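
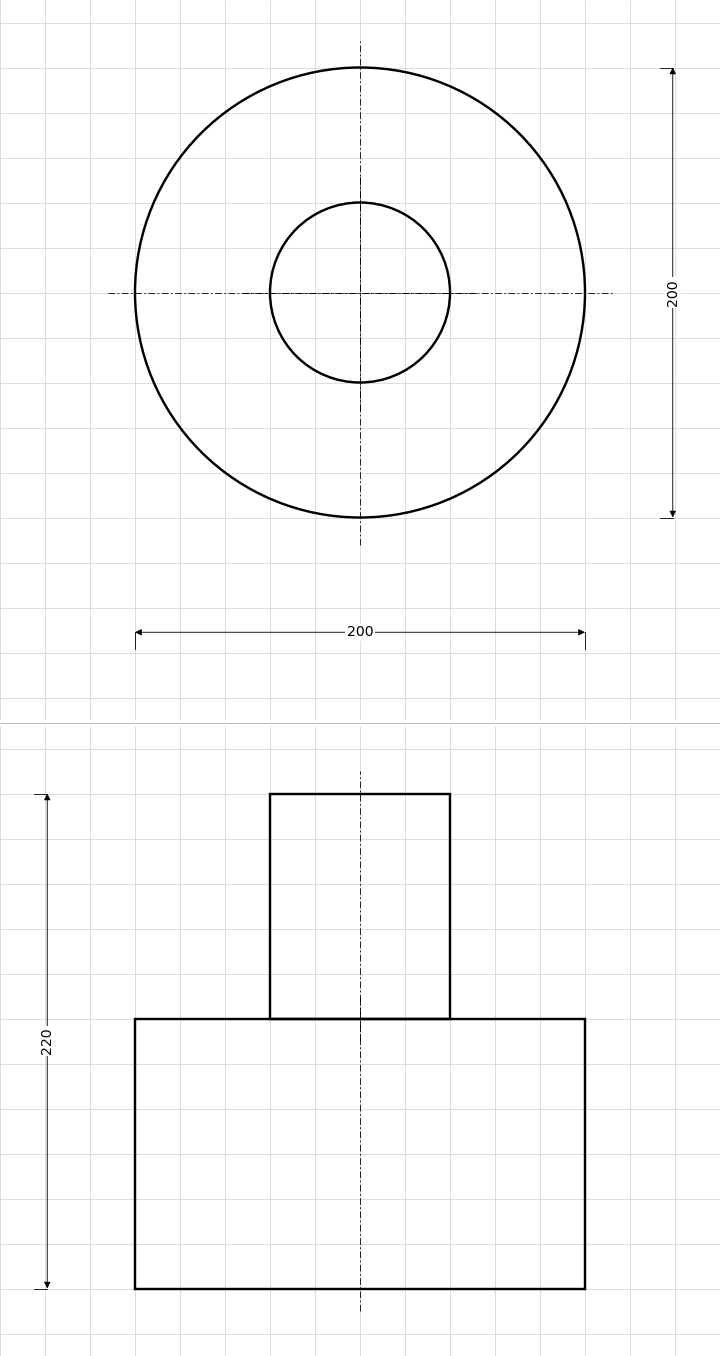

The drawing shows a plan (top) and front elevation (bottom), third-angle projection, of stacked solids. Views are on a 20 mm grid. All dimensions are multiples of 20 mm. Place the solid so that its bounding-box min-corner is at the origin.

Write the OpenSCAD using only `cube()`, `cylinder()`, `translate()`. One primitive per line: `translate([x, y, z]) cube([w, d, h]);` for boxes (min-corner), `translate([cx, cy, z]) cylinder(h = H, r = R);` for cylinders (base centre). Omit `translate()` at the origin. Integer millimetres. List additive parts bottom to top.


translate([100, 100, 0]) cylinder(h = 120, r = 100);
translate([100, 100, 120]) cylinder(h = 100, r = 40);


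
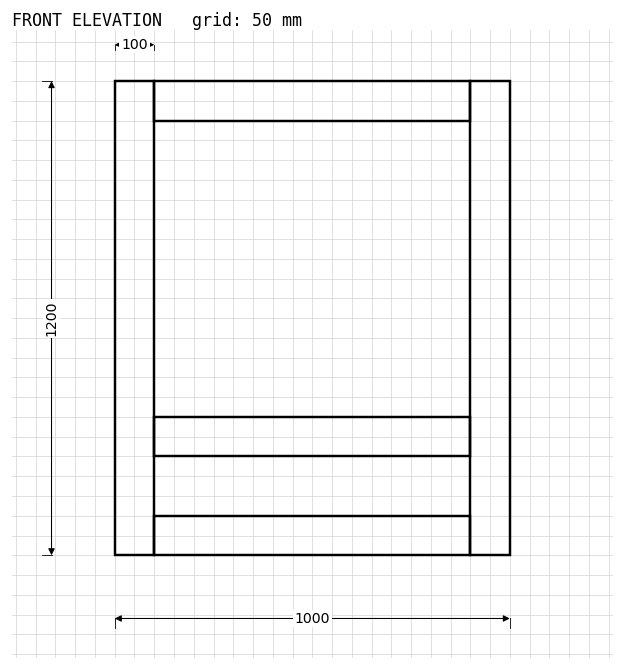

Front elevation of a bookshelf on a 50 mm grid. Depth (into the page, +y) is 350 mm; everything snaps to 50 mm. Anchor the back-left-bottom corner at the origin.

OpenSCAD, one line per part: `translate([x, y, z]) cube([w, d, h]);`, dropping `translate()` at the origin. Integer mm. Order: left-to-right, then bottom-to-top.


cube([100, 350, 1200]);
translate([100, 0, 0]) cube([800, 350, 100]);
translate([100, 0, 250]) cube([800, 350, 100]);
translate([100, 0, 1100]) cube([800, 350, 100]);
translate([900, 0, 0]) cube([100, 350, 1200]);


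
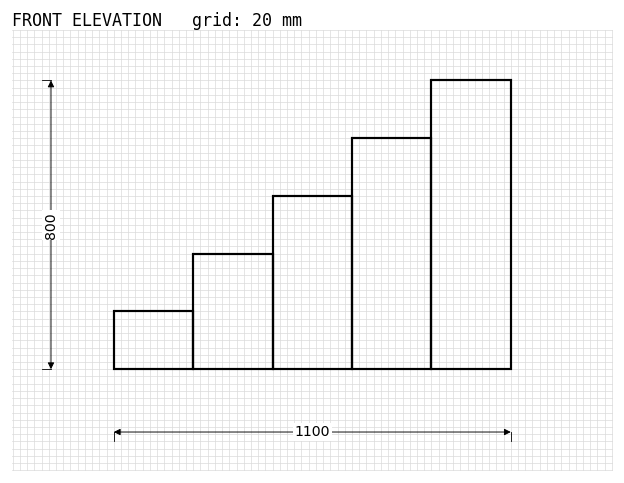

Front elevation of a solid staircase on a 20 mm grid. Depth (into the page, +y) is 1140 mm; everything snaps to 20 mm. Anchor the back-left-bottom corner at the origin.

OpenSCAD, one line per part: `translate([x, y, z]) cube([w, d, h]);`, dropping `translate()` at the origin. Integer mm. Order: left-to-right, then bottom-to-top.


cube([220, 1140, 160]);
translate([220, 0, 0]) cube([220, 1140, 320]);
translate([440, 0, 0]) cube([220, 1140, 480]);
translate([660, 0, 0]) cube([220, 1140, 640]);
translate([880, 0, 0]) cube([220, 1140, 800]);


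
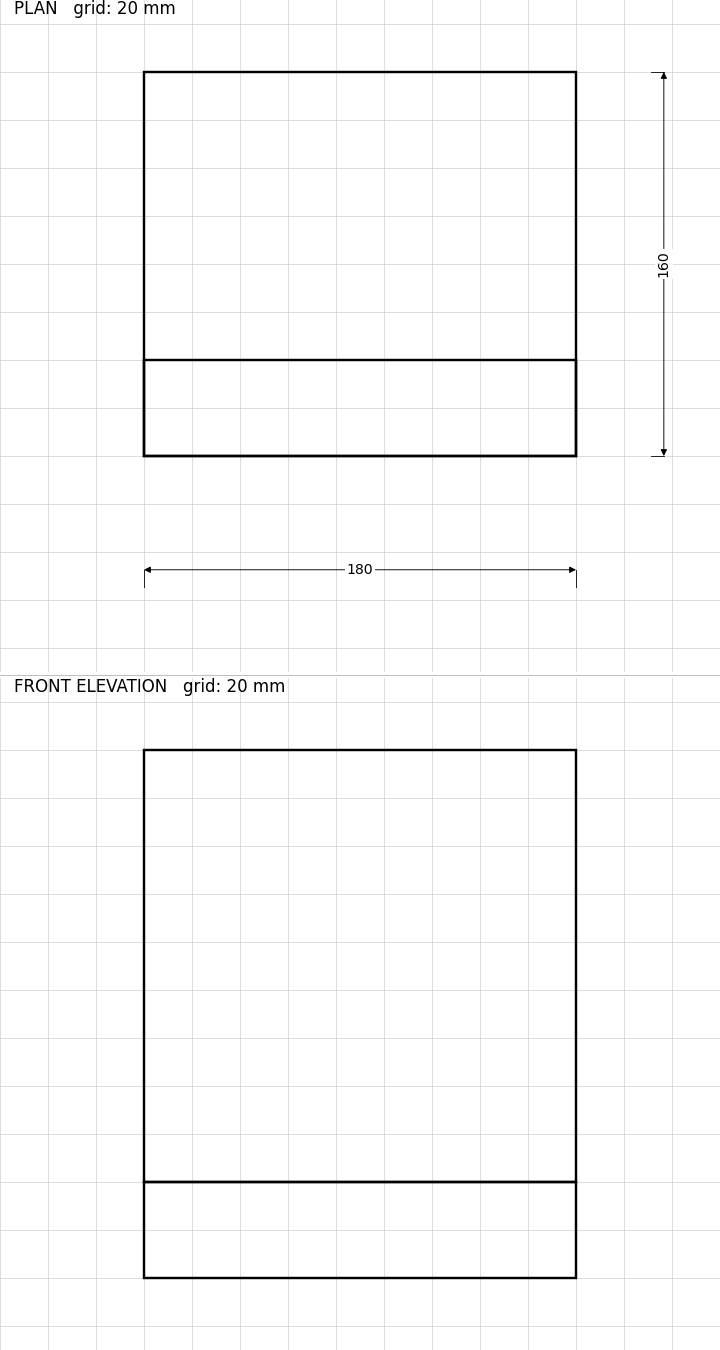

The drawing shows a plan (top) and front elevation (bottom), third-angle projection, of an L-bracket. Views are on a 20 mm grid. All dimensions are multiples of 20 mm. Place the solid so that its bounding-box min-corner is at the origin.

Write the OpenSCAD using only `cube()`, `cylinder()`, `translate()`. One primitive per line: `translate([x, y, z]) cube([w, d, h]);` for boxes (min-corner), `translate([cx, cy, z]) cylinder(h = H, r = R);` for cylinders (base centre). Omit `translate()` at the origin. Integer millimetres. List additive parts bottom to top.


cube([180, 160, 40]);
translate([0, 0, 40]) cube([180, 40, 180]);


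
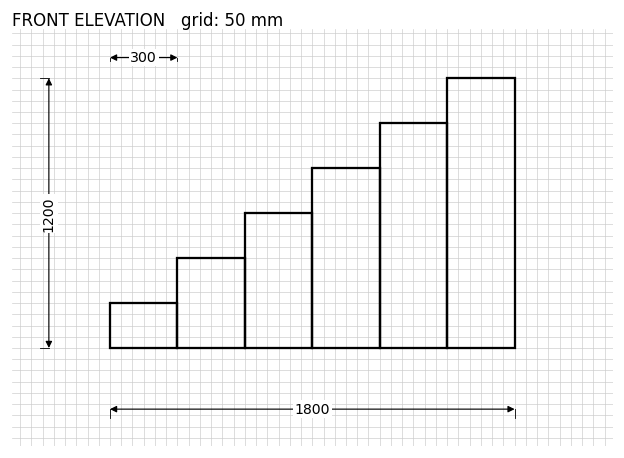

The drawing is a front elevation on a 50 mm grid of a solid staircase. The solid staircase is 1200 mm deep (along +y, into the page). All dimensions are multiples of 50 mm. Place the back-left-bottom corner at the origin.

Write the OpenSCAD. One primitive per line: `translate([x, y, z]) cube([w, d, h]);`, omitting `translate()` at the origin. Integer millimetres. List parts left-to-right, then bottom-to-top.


cube([300, 1200, 200]);
translate([300, 0, 0]) cube([300, 1200, 400]);
translate([600, 0, 0]) cube([300, 1200, 600]);
translate([900, 0, 0]) cube([300, 1200, 800]);
translate([1200, 0, 0]) cube([300, 1200, 1000]);
translate([1500, 0, 0]) cube([300, 1200, 1200]);


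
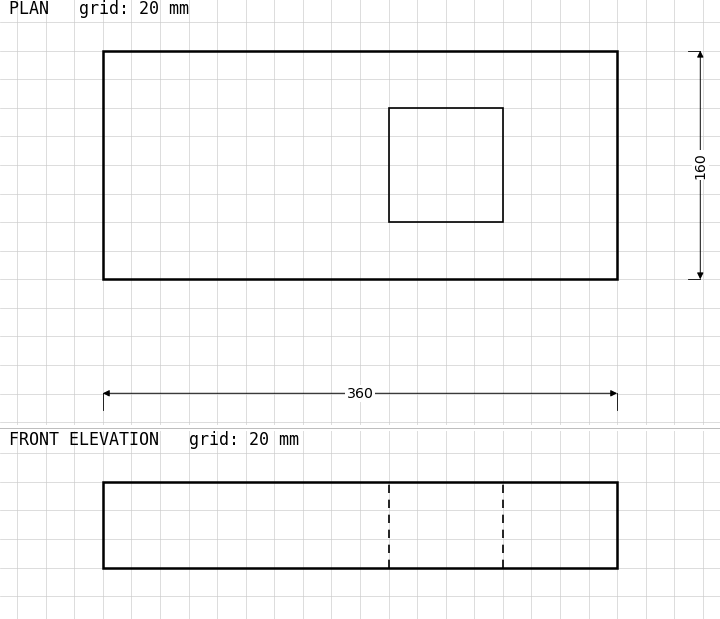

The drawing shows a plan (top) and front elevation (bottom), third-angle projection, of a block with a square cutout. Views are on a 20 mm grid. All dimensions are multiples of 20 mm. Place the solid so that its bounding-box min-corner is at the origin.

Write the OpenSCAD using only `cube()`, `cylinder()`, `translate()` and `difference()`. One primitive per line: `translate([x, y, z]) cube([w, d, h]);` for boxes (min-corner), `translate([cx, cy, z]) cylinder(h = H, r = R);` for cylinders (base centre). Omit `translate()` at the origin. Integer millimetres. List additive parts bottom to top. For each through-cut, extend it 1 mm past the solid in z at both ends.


difference() {
  cube([360, 160, 60]);
  translate([200, 40, -1]) cube([80, 80, 62]);
}


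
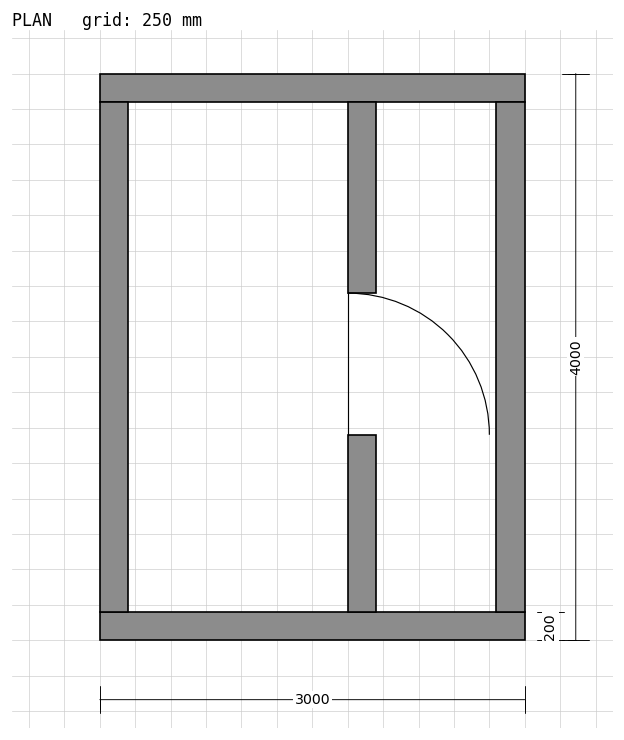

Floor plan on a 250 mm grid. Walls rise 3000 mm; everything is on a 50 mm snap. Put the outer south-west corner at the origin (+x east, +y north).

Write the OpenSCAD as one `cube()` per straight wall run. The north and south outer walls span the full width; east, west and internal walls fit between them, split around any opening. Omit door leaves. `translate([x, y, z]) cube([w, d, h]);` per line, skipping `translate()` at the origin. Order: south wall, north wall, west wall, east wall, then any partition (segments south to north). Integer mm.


cube([3000, 200, 3000]);
translate([0, 3800, 0]) cube([3000, 200, 3000]);
translate([0, 200, 0]) cube([200, 3600, 3000]);
translate([2800, 200, 0]) cube([200, 3600, 3000]);
translate([1750, 200, 0]) cube([200, 1250, 3000]);
translate([1750, 2450, 0]) cube([200, 1350, 3000]);


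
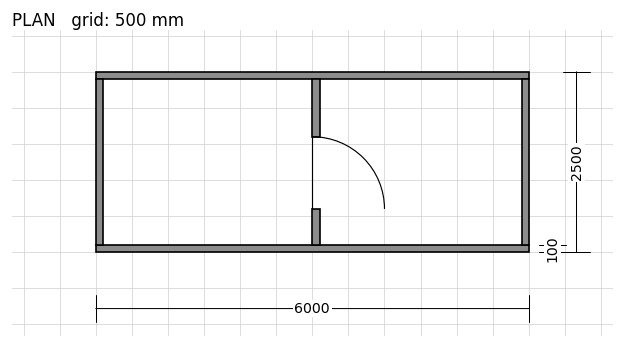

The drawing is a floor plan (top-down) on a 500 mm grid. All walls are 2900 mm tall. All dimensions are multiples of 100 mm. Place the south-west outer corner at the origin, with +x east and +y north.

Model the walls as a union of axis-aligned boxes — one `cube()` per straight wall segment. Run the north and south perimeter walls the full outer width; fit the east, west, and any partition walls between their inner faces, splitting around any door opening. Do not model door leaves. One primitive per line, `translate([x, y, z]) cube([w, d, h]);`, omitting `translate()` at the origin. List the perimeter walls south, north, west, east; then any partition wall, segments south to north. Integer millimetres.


cube([6000, 100, 2900]);
translate([0, 2400, 0]) cube([6000, 100, 2900]);
translate([0, 100, 0]) cube([100, 2300, 2900]);
translate([5900, 100, 0]) cube([100, 2300, 2900]);
translate([3000, 100, 0]) cube([100, 500, 2900]);
translate([3000, 1600, 0]) cube([100, 800, 2900]);


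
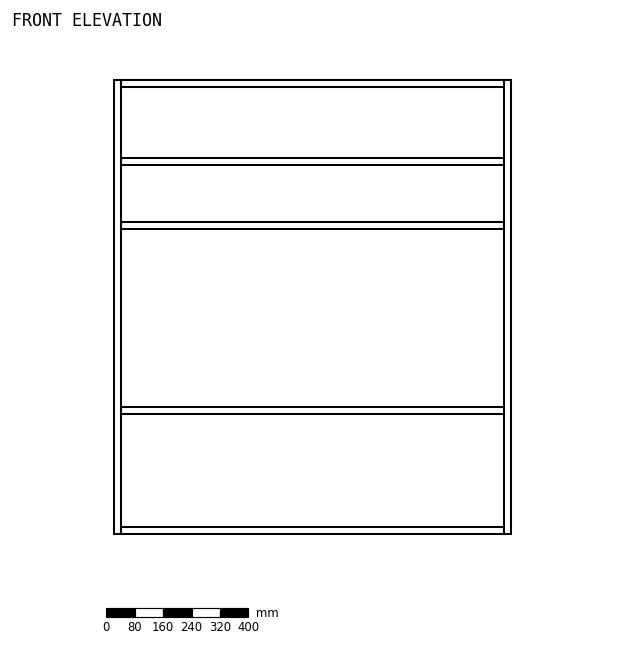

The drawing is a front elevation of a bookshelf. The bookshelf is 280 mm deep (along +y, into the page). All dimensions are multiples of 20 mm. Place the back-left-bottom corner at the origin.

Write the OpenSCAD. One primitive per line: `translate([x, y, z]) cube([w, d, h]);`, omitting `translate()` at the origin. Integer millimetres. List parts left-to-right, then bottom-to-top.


cube([20, 280, 1280]);
translate([20, 0, 0]) cube([1080, 280, 20]);
translate([20, 0, 340]) cube([1080, 280, 20]);
translate([20, 0, 860]) cube([1080, 280, 20]);
translate([20, 0, 1040]) cube([1080, 280, 20]);
translate([20, 0, 1260]) cube([1080, 280, 20]);
translate([1100, 0, 0]) cube([20, 280, 1280]);


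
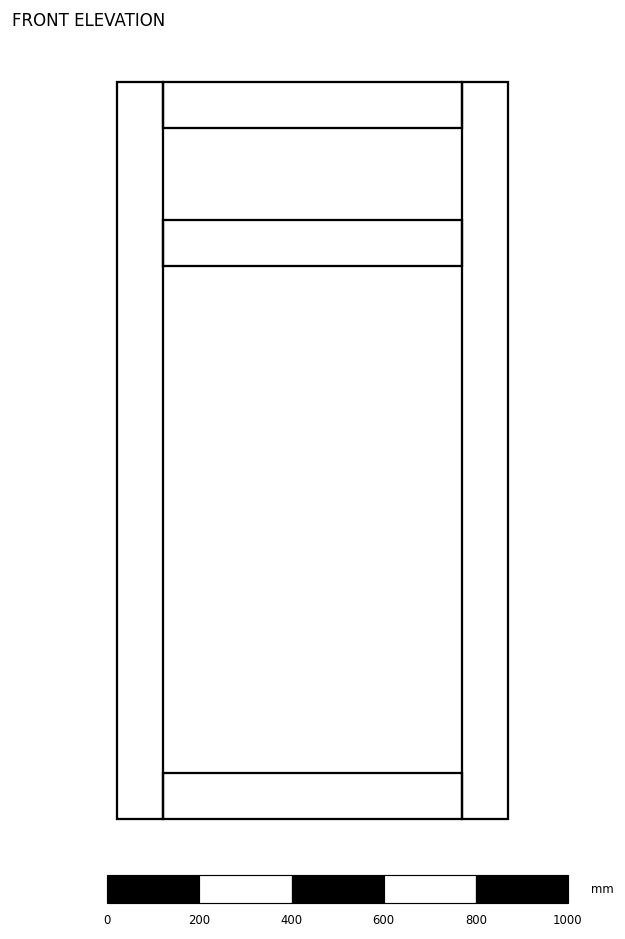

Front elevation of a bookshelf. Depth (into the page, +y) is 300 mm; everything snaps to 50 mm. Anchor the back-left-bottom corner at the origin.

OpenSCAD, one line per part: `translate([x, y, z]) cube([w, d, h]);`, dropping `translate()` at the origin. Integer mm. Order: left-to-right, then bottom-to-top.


cube([100, 300, 1600]);
translate([100, 0, 0]) cube([650, 300, 100]);
translate([100, 0, 1200]) cube([650, 300, 100]);
translate([100, 0, 1500]) cube([650, 300, 100]);
translate([750, 0, 0]) cube([100, 300, 1600]);


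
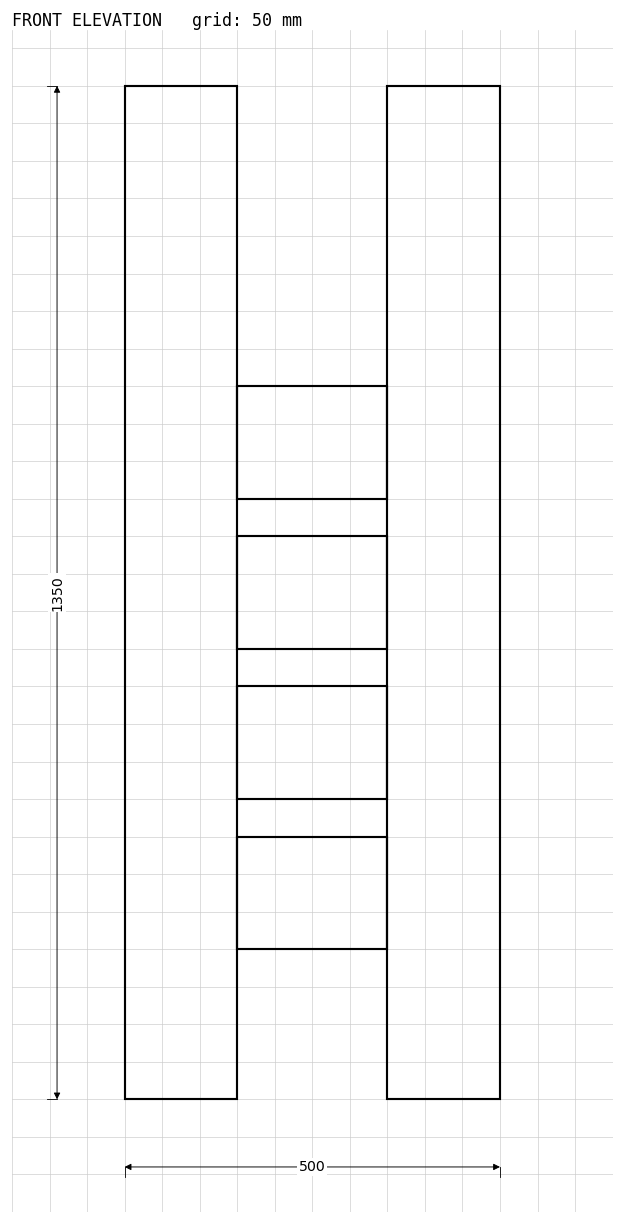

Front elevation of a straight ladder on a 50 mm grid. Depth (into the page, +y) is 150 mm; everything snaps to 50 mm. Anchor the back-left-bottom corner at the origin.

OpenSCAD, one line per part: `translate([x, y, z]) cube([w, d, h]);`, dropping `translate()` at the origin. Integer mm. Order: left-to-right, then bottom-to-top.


cube([150, 150, 1350]);
translate([150, 0, 200]) cube([200, 150, 150]);
translate([150, 0, 400]) cube([200, 150, 150]);
translate([150, 0, 600]) cube([200, 150, 150]);
translate([150, 0, 800]) cube([200, 150, 150]);
translate([350, 0, 0]) cube([150, 150, 1350]);


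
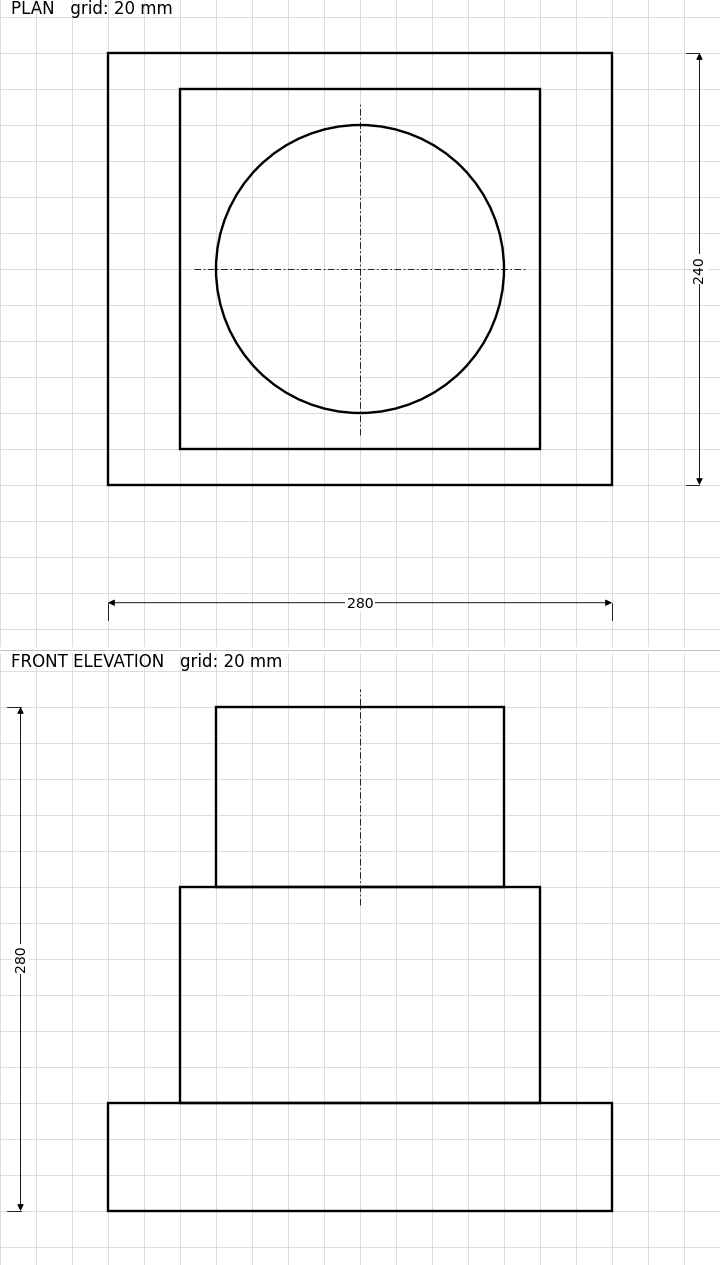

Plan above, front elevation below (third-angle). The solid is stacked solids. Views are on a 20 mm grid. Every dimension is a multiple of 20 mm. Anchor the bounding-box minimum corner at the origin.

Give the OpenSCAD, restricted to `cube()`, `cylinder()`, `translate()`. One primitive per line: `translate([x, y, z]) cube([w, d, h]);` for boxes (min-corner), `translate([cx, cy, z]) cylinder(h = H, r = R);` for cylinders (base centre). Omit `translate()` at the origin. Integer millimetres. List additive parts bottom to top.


cube([280, 240, 60]);
translate([40, 20, 60]) cube([200, 200, 120]);
translate([140, 120, 180]) cylinder(h = 100, r = 80);


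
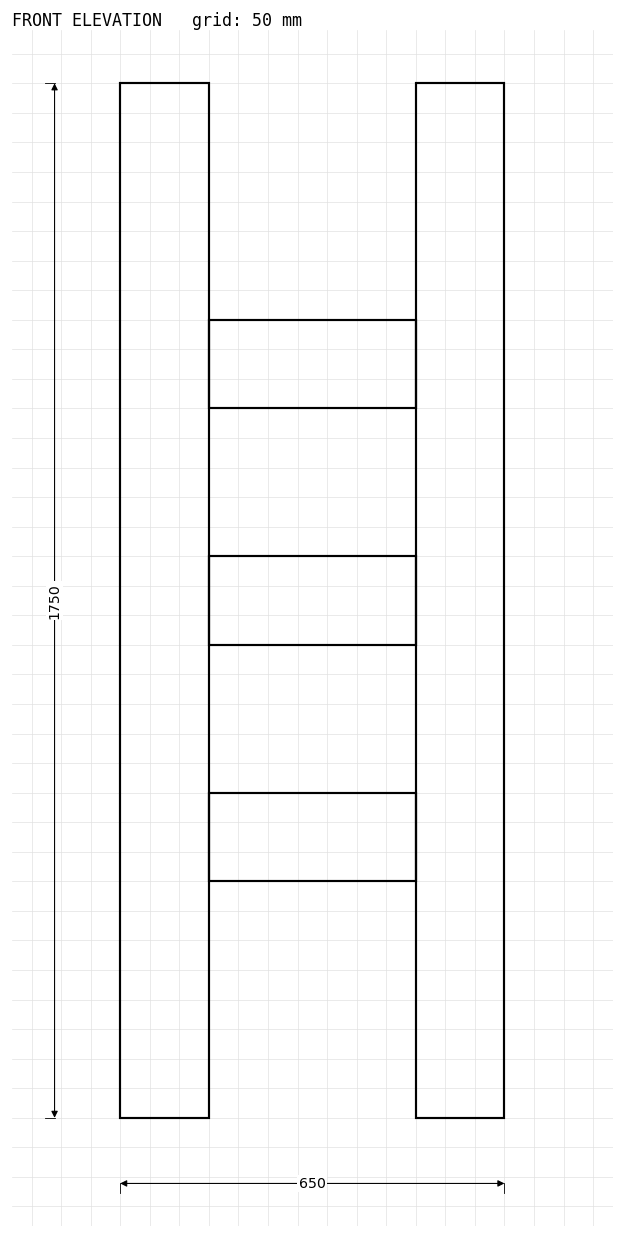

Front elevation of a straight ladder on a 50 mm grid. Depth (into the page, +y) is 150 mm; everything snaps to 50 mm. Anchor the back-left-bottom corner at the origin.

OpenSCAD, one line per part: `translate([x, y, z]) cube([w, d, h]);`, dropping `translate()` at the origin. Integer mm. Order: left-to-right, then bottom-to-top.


cube([150, 150, 1750]);
translate([150, 0, 400]) cube([350, 150, 150]);
translate([150, 0, 800]) cube([350, 150, 150]);
translate([150, 0, 1200]) cube([350, 150, 150]);
translate([500, 0, 0]) cube([150, 150, 1750]);


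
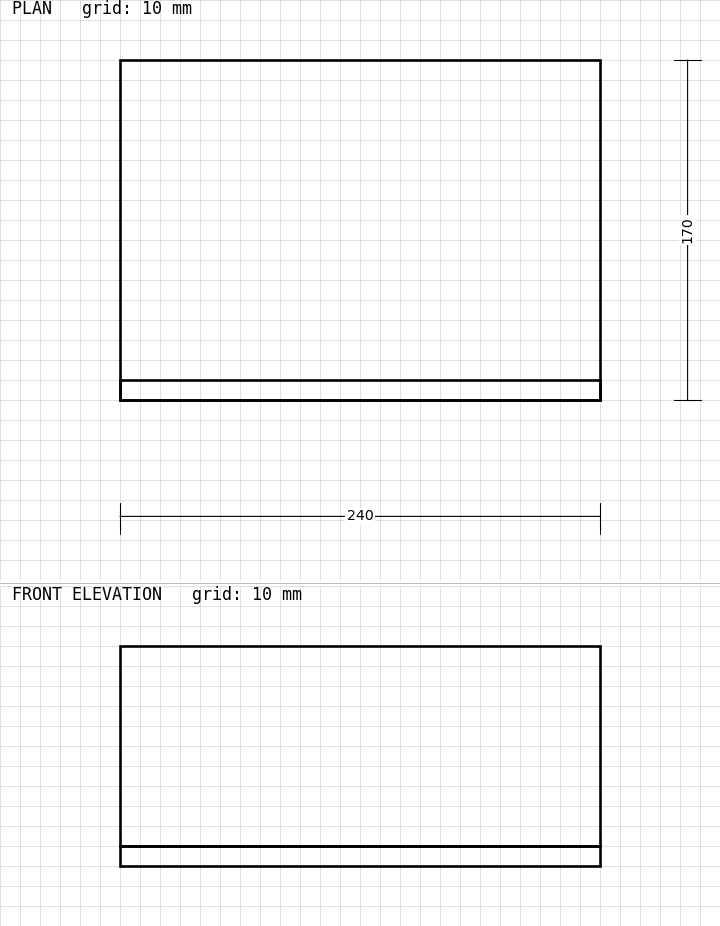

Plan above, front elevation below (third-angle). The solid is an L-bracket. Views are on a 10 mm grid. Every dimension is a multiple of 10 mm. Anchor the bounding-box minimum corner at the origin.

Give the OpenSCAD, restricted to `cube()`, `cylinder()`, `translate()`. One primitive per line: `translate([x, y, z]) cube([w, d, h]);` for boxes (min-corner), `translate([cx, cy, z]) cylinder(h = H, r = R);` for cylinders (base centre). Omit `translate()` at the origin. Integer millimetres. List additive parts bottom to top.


cube([240, 170, 10]);
translate([0, 0, 10]) cube([240, 10, 100]);


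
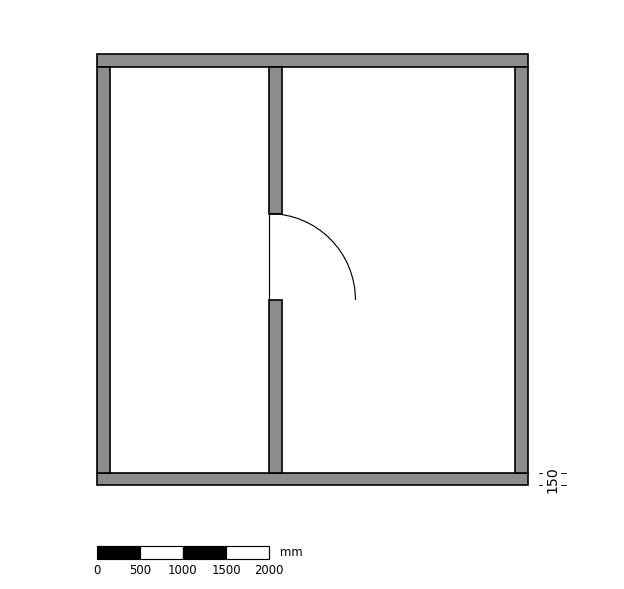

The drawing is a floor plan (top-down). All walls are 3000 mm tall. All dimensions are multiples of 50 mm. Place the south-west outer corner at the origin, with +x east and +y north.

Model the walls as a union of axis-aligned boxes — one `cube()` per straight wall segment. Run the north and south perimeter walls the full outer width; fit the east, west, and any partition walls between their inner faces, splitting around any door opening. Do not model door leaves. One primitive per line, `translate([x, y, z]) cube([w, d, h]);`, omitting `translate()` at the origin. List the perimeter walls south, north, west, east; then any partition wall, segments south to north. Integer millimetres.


cube([5000, 150, 3000]);
translate([0, 4850, 0]) cube([5000, 150, 3000]);
translate([0, 150, 0]) cube([150, 4700, 3000]);
translate([4850, 150, 0]) cube([150, 4700, 3000]);
translate([2000, 150, 0]) cube([150, 2000, 3000]);
translate([2000, 3150, 0]) cube([150, 1700, 3000]);


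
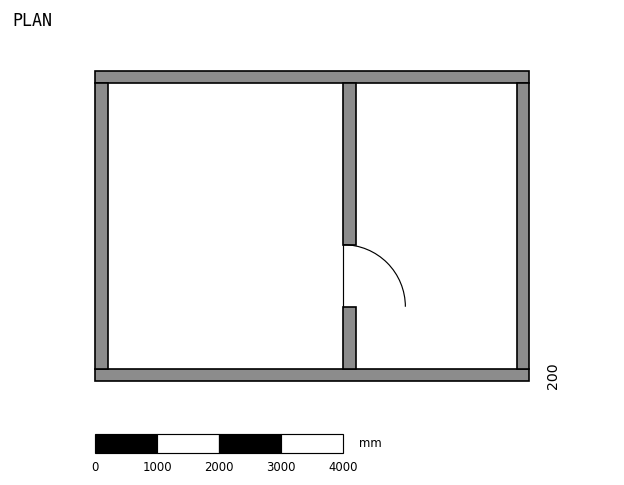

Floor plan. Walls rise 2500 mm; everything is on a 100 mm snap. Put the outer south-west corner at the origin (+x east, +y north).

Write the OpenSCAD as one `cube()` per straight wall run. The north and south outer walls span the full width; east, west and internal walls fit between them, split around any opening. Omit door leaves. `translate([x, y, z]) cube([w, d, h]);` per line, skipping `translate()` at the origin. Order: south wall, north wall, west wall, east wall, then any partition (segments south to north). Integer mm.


cube([7000, 200, 2500]);
translate([0, 4800, 0]) cube([7000, 200, 2500]);
translate([0, 200, 0]) cube([200, 4600, 2500]);
translate([6800, 200, 0]) cube([200, 4600, 2500]);
translate([4000, 200, 0]) cube([200, 1000, 2500]);
translate([4000, 2200, 0]) cube([200, 2600, 2500]);


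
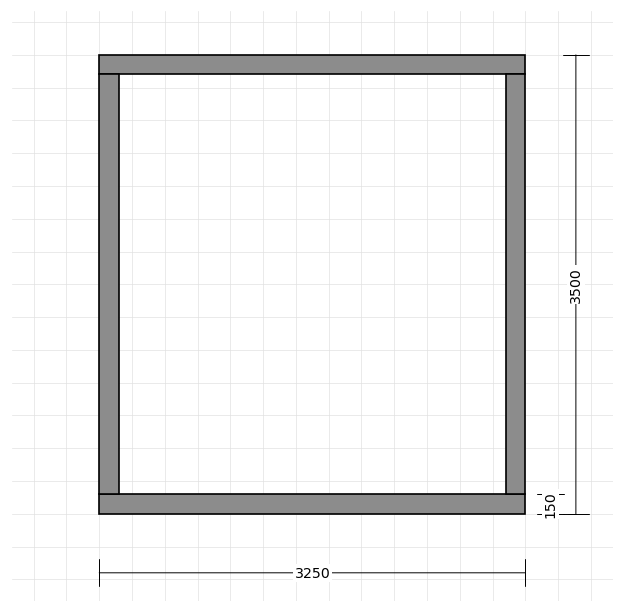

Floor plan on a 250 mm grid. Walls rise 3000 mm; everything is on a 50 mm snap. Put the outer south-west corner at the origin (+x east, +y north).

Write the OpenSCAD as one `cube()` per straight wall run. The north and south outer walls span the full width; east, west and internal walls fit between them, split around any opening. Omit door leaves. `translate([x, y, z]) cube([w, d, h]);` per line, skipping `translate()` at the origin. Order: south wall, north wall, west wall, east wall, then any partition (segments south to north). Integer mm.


cube([3250, 150, 3000]);
translate([0, 3350, 0]) cube([3250, 150, 3000]);
translate([0, 150, 0]) cube([150, 3200, 3000]);
translate([3100, 150, 0]) cube([150, 3200, 3000]);


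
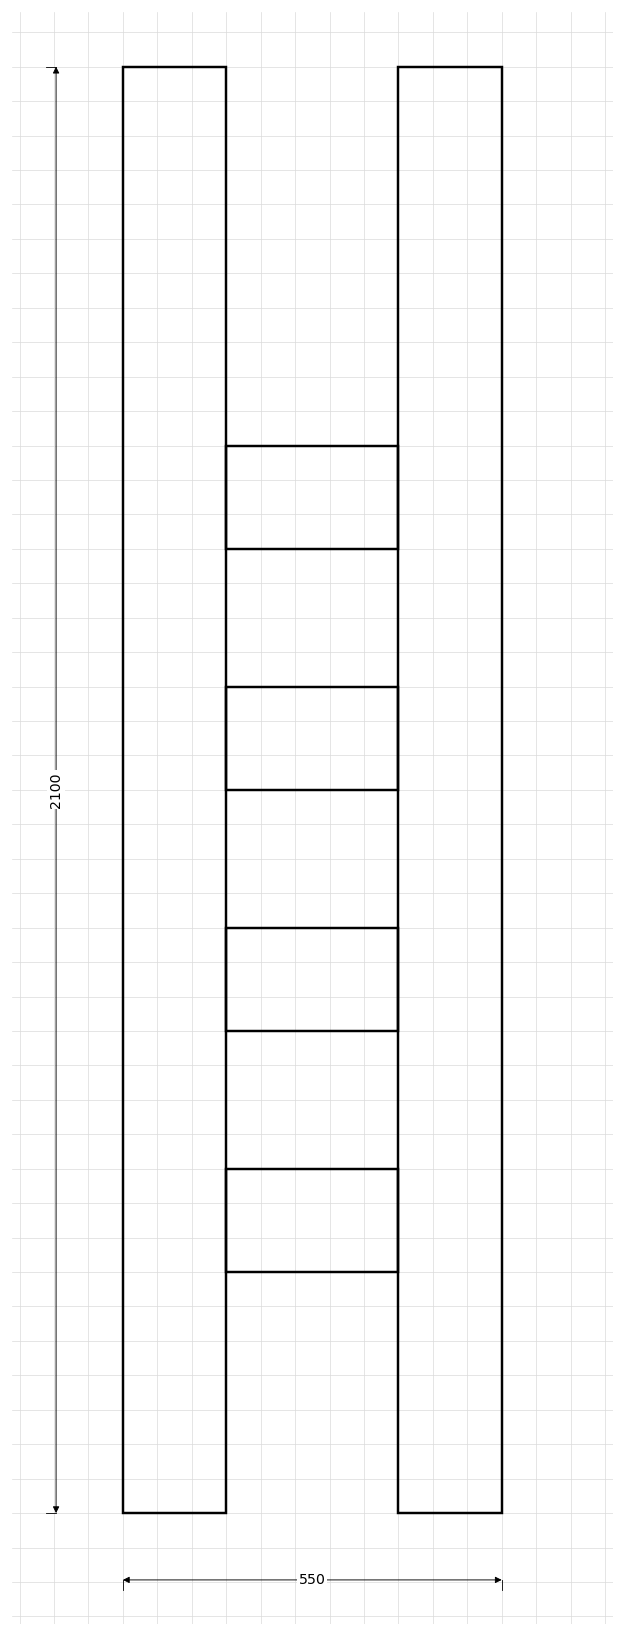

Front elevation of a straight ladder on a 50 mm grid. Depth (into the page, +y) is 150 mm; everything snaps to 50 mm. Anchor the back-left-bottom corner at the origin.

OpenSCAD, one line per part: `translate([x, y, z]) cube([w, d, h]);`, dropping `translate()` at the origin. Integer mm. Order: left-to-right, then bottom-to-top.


cube([150, 150, 2100]);
translate([150, 0, 350]) cube([250, 150, 150]);
translate([150, 0, 700]) cube([250, 150, 150]);
translate([150, 0, 1050]) cube([250, 150, 150]);
translate([150, 0, 1400]) cube([250, 150, 150]);
translate([400, 0, 0]) cube([150, 150, 2100]);


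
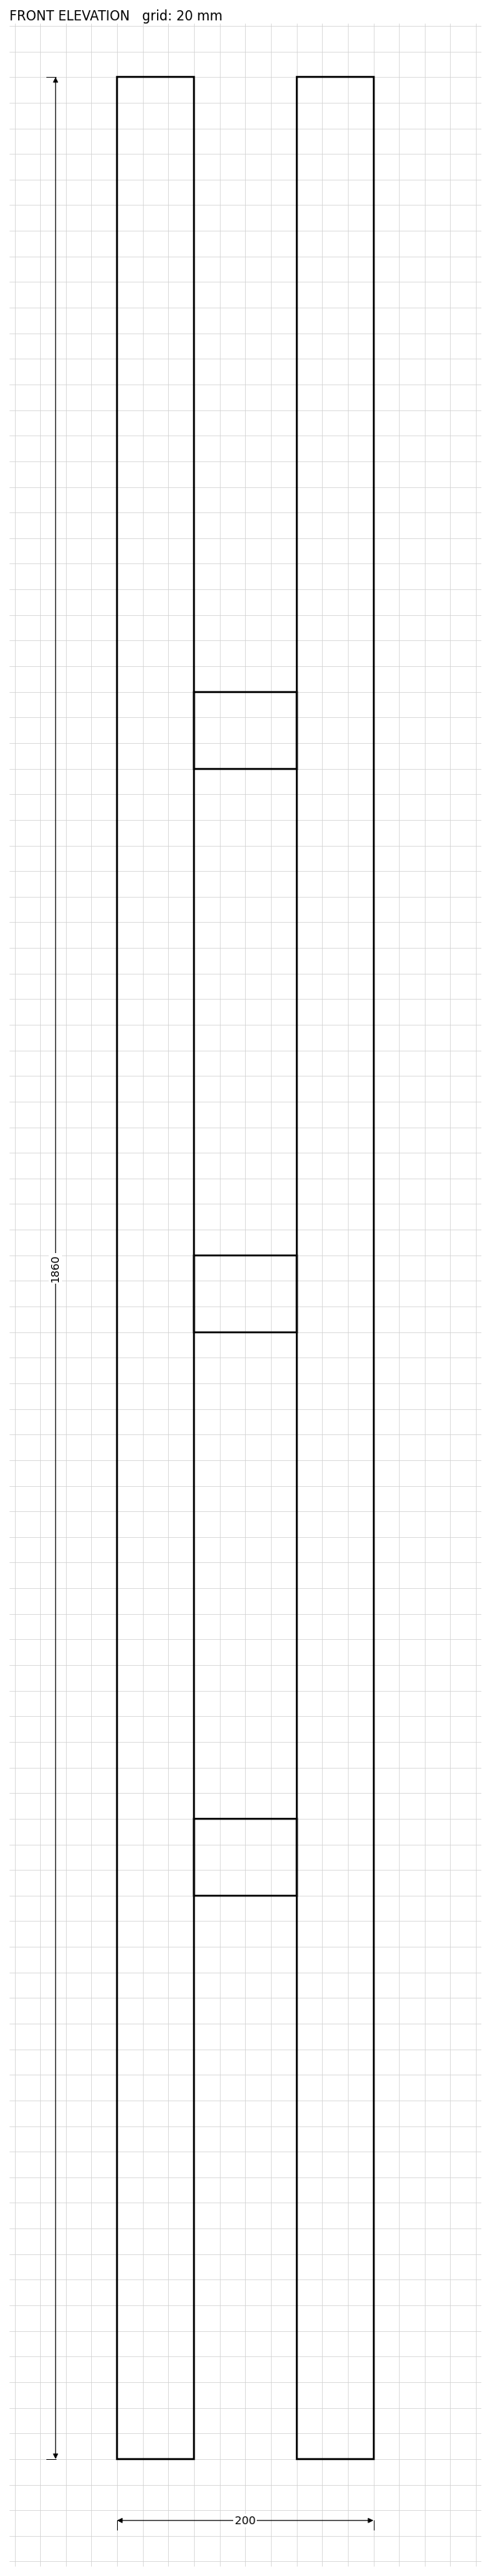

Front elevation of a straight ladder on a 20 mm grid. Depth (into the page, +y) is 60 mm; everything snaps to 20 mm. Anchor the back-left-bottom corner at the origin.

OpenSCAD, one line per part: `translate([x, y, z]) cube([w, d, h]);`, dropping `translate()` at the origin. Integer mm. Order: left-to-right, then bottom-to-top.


cube([60, 60, 1860]);
translate([60, 0, 440]) cube([80, 60, 60]);
translate([60, 0, 880]) cube([80, 60, 60]);
translate([60, 0, 1320]) cube([80, 60, 60]);
translate([140, 0, 0]) cube([60, 60, 1860]);


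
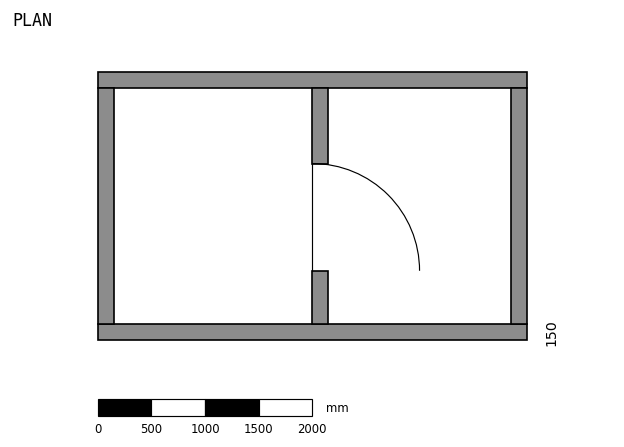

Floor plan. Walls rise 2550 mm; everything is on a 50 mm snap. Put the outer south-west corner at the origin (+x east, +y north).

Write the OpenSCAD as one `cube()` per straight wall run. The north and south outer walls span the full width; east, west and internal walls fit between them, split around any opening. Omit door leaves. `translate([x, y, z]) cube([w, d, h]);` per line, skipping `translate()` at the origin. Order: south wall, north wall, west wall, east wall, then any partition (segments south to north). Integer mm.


cube([4000, 150, 2550]);
translate([0, 2350, 0]) cube([4000, 150, 2550]);
translate([0, 150, 0]) cube([150, 2200, 2550]);
translate([3850, 150, 0]) cube([150, 2200, 2550]);
translate([2000, 150, 0]) cube([150, 500, 2550]);
translate([2000, 1650, 0]) cube([150, 700, 2550]);


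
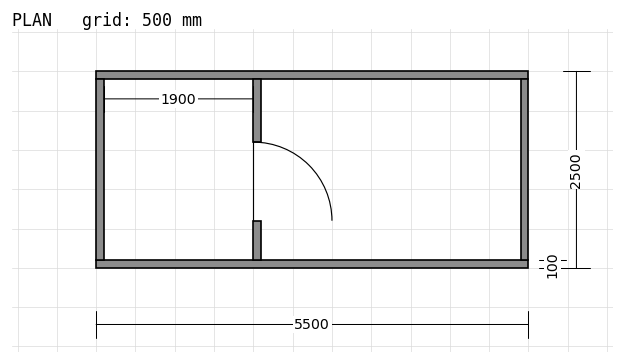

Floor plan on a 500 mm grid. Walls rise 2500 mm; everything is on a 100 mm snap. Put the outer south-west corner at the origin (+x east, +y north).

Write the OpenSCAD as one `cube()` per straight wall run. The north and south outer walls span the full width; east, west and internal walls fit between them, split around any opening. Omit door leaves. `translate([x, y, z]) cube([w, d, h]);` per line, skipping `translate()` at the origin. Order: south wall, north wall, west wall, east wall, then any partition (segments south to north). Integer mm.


cube([5500, 100, 2500]);
translate([0, 2400, 0]) cube([5500, 100, 2500]);
translate([0, 100, 0]) cube([100, 2300, 2500]);
translate([5400, 100, 0]) cube([100, 2300, 2500]);
translate([2000, 100, 0]) cube([100, 500, 2500]);
translate([2000, 1600, 0]) cube([100, 800, 2500]);


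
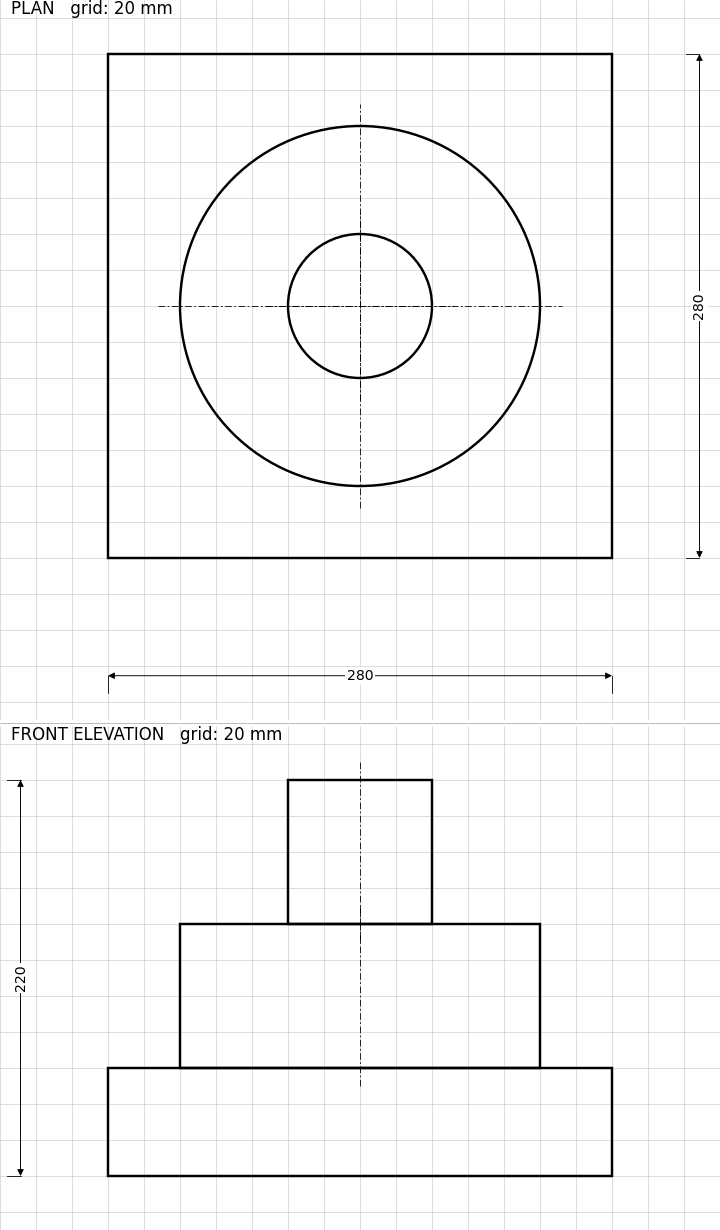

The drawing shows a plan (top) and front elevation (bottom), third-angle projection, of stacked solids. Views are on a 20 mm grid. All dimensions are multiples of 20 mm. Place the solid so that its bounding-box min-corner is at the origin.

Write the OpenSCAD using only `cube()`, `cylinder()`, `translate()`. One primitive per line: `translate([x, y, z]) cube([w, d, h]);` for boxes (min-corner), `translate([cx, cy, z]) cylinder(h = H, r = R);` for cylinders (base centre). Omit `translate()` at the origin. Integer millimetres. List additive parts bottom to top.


cube([280, 280, 60]);
translate([140, 140, 60]) cylinder(h = 80, r = 100);
translate([140, 140, 140]) cylinder(h = 80, r = 40);


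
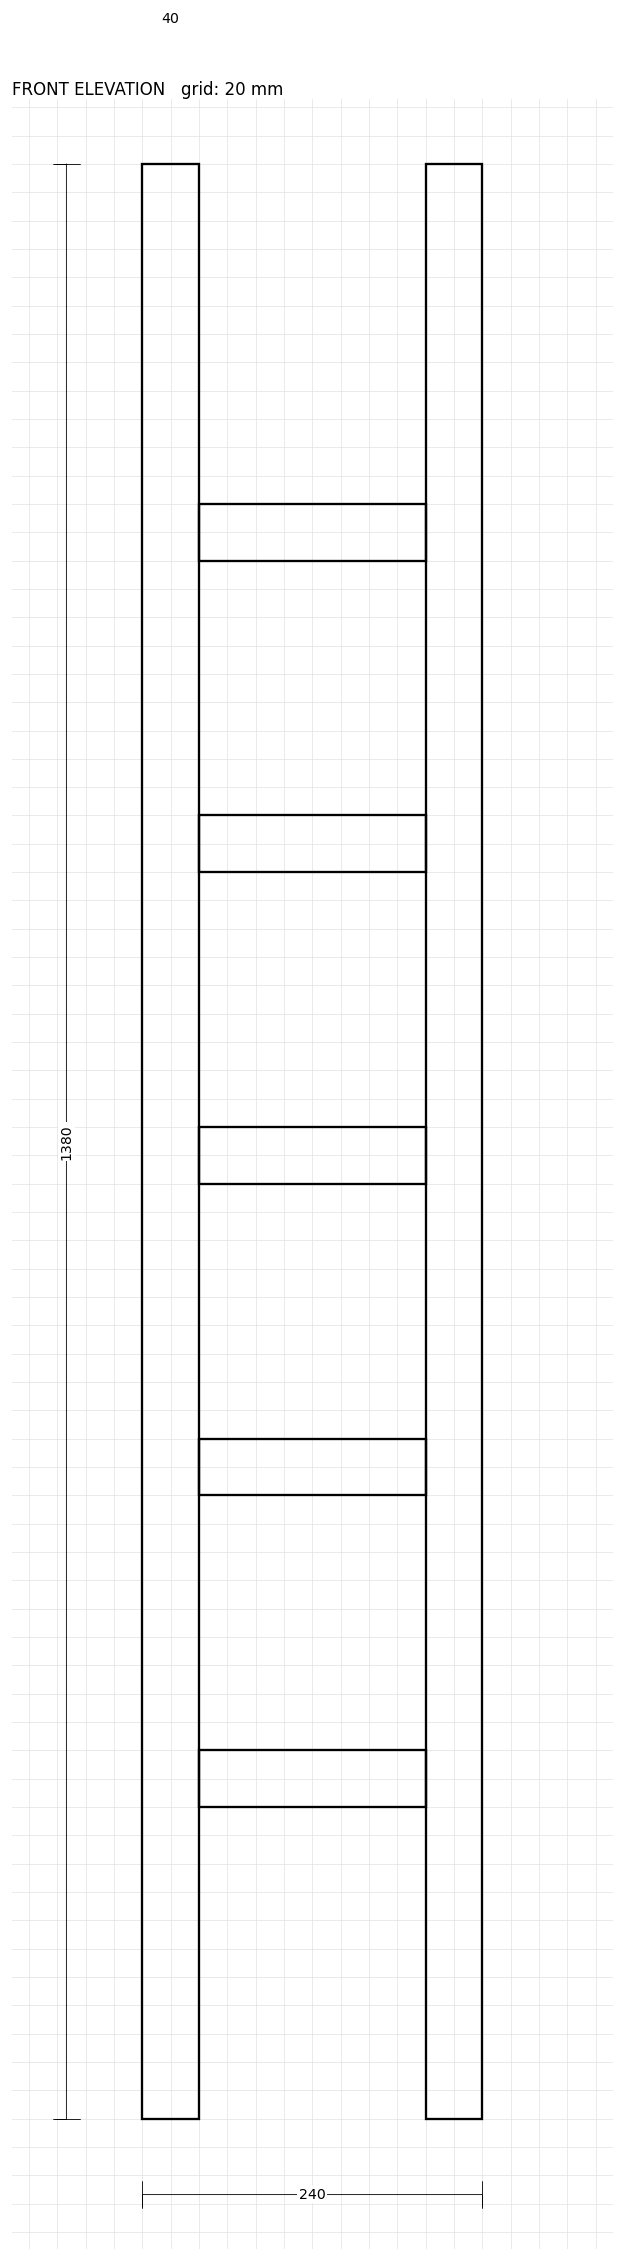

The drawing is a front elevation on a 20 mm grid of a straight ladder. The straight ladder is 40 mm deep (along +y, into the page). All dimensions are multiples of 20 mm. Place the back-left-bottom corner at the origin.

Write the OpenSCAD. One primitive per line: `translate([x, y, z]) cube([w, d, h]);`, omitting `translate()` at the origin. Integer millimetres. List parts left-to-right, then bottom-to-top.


cube([40, 40, 1380]);
translate([40, 0, 220]) cube([160, 40, 40]);
translate([40, 0, 440]) cube([160, 40, 40]);
translate([40, 0, 660]) cube([160, 40, 40]);
translate([40, 0, 880]) cube([160, 40, 40]);
translate([40, 0, 1100]) cube([160, 40, 40]);
translate([200, 0, 0]) cube([40, 40, 1380]);


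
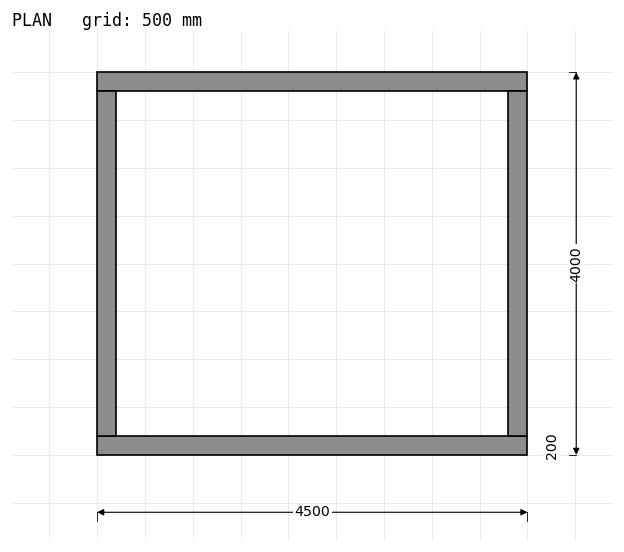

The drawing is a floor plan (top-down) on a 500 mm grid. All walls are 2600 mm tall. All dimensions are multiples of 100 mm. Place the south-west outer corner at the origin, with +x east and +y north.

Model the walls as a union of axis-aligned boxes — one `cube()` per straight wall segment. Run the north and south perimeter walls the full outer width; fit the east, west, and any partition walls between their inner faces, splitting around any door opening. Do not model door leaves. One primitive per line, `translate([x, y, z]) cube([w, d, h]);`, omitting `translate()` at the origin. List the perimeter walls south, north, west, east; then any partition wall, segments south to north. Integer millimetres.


cube([4500, 200, 2600]);
translate([0, 3800, 0]) cube([4500, 200, 2600]);
translate([0, 200, 0]) cube([200, 3600, 2600]);
translate([4300, 200, 0]) cube([200, 3600, 2600]);


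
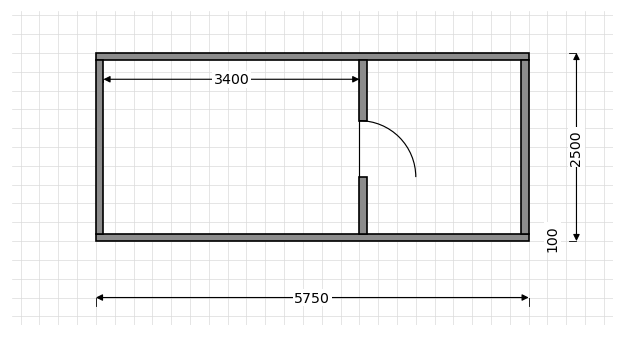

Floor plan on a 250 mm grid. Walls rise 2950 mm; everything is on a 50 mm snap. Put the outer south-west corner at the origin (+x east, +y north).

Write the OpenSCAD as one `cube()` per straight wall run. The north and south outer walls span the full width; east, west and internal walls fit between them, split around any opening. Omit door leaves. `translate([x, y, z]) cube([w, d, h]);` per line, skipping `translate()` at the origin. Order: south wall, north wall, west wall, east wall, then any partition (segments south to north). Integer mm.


cube([5750, 100, 2950]);
translate([0, 2400, 0]) cube([5750, 100, 2950]);
translate([0, 100, 0]) cube([100, 2300, 2950]);
translate([5650, 100, 0]) cube([100, 2300, 2950]);
translate([3500, 100, 0]) cube([100, 750, 2950]);
translate([3500, 1600, 0]) cube([100, 800, 2950]);


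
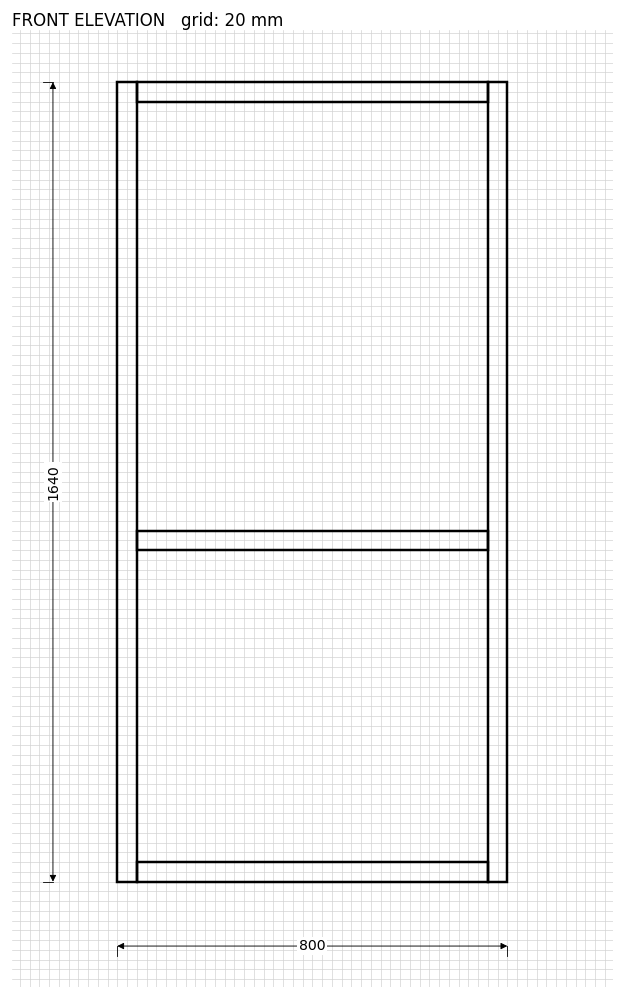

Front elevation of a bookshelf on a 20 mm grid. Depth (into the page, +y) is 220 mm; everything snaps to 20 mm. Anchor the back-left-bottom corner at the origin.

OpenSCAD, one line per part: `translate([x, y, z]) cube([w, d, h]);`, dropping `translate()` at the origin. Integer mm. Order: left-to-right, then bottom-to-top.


cube([40, 220, 1640]);
translate([40, 0, 0]) cube([720, 220, 40]);
translate([40, 0, 680]) cube([720, 220, 40]);
translate([40, 0, 1600]) cube([720, 220, 40]);
translate([760, 0, 0]) cube([40, 220, 1640]);


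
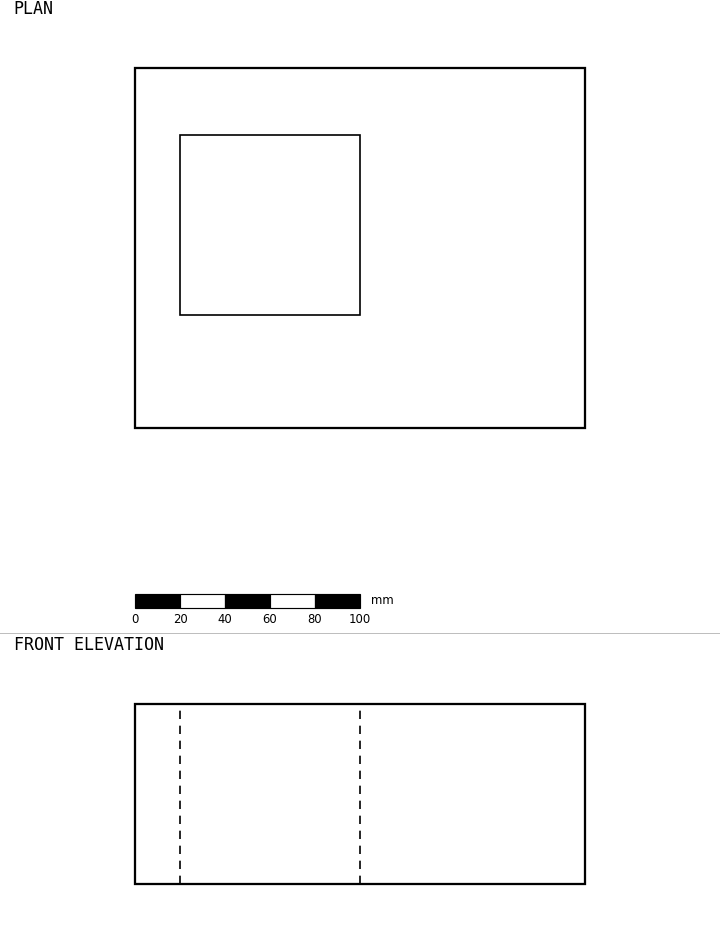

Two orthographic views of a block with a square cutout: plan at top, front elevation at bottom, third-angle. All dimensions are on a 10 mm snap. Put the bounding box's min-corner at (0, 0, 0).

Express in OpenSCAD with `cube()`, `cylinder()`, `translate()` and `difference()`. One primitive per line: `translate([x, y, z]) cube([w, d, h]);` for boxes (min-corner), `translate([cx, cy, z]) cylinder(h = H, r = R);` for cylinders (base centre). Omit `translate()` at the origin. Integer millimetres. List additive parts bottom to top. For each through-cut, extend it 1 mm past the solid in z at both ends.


difference() {
  cube([200, 160, 80]);
  translate([20, 50, -1]) cube([80, 80, 82]);
}


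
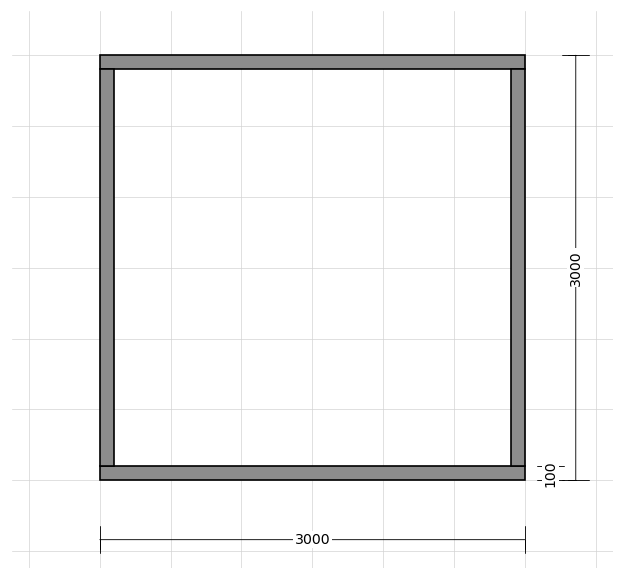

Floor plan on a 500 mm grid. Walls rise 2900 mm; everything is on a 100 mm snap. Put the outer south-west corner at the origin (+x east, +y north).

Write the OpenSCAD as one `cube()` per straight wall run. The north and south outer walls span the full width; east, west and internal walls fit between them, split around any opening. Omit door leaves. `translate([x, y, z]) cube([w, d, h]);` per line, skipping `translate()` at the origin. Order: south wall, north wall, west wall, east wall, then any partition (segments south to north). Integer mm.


cube([3000, 100, 2900]);
translate([0, 2900, 0]) cube([3000, 100, 2900]);
translate([0, 100, 0]) cube([100, 2800, 2900]);
translate([2900, 100, 0]) cube([100, 2800, 2900]);


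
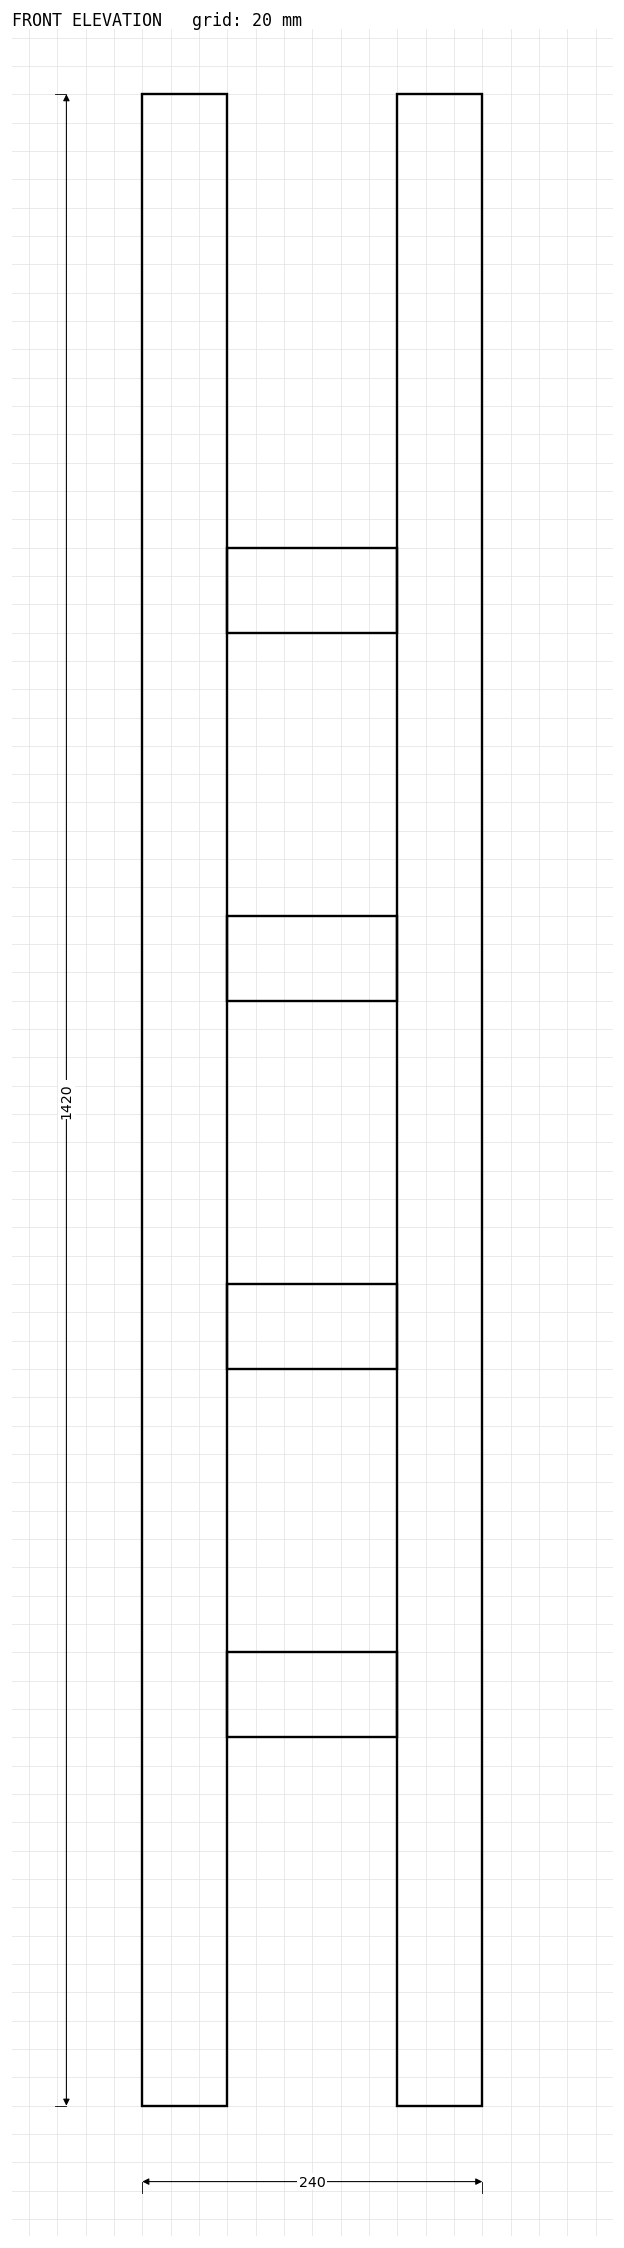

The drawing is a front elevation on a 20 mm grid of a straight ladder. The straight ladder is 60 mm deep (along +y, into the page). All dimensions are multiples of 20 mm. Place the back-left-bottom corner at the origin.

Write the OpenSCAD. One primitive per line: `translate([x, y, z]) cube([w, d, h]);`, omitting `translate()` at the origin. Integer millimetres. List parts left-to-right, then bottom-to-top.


cube([60, 60, 1420]);
translate([60, 0, 260]) cube([120, 60, 60]);
translate([60, 0, 520]) cube([120, 60, 60]);
translate([60, 0, 780]) cube([120, 60, 60]);
translate([60, 0, 1040]) cube([120, 60, 60]);
translate([180, 0, 0]) cube([60, 60, 1420]);


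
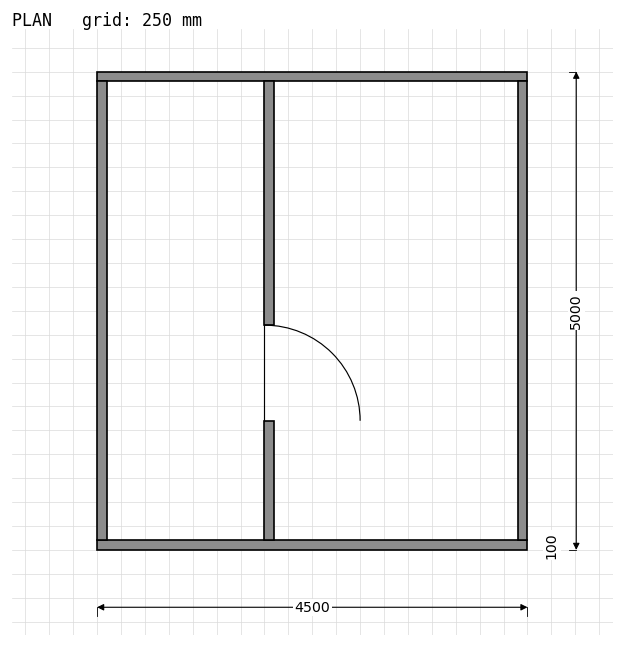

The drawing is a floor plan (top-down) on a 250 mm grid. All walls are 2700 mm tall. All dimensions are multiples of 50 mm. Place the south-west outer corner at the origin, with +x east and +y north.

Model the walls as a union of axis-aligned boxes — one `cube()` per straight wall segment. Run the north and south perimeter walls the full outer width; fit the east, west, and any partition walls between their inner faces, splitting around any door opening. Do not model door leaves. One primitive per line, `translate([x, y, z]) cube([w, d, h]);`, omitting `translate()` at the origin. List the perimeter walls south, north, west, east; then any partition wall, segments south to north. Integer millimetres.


cube([4500, 100, 2700]);
translate([0, 4900, 0]) cube([4500, 100, 2700]);
translate([0, 100, 0]) cube([100, 4800, 2700]);
translate([4400, 100, 0]) cube([100, 4800, 2700]);
translate([1750, 100, 0]) cube([100, 1250, 2700]);
translate([1750, 2350, 0]) cube([100, 2550, 2700]);


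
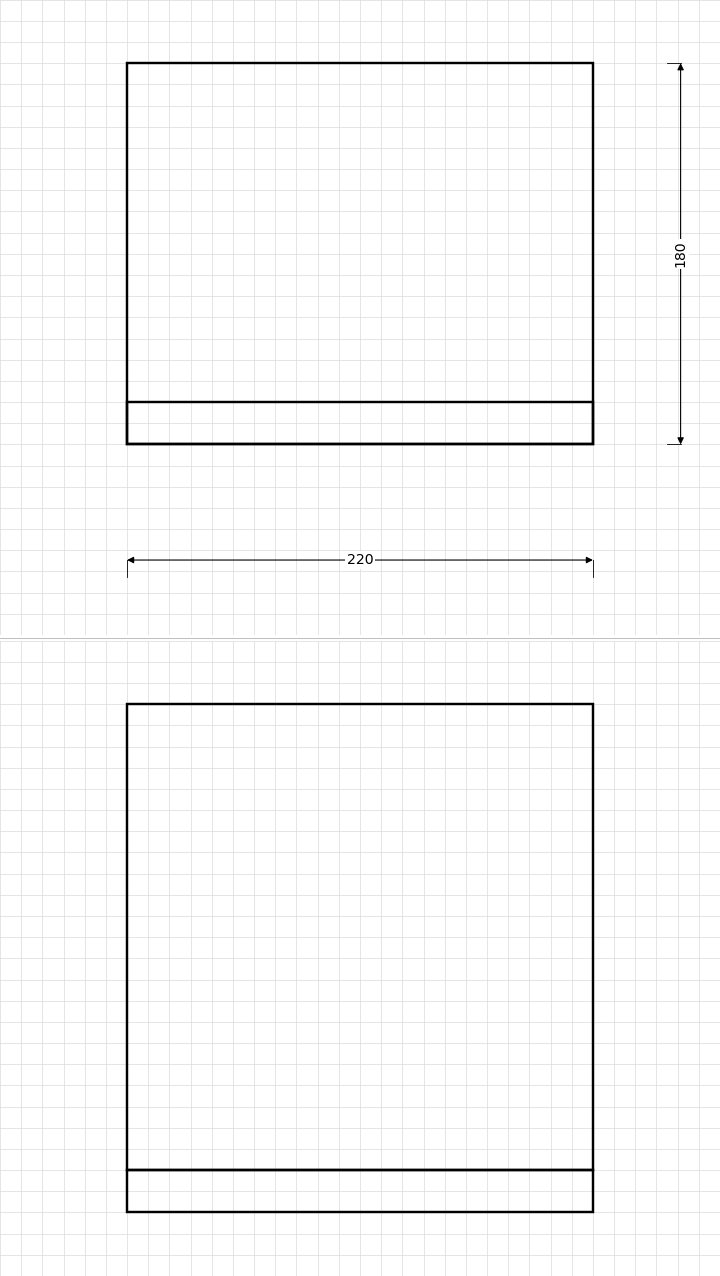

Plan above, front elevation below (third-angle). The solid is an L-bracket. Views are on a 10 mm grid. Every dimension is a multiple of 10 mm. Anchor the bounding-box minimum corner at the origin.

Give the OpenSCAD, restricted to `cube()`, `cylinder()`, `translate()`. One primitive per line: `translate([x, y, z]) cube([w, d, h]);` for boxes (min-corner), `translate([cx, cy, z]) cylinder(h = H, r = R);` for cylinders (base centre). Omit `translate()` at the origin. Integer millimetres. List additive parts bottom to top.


cube([220, 180, 20]);
translate([0, 0, 20]) cube([220, 20, 220]);


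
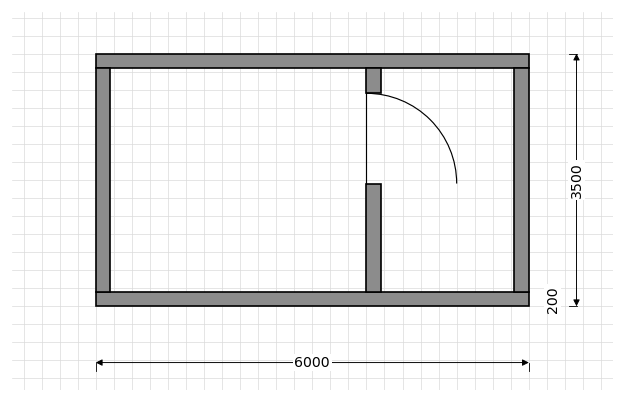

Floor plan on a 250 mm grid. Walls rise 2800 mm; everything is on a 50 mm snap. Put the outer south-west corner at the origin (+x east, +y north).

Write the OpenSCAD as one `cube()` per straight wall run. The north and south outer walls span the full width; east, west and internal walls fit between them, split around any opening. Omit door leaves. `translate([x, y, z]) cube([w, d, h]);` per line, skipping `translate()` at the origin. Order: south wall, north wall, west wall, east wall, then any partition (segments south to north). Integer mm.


cube([6000, 200, 2800]);
translate([0, 3300, 0]) cube([6000, 200, 2800]);
translate([0, 200, 0]) cube([200, 3100, 2800]);
translate([5800, 200, 0]) cube([200, 3100, 2800]);
translate([3750, 200, 0]) cube([200, 1500, 2800]);
translate([3750, 2950, 0]) cube([200, 350, 2800]);


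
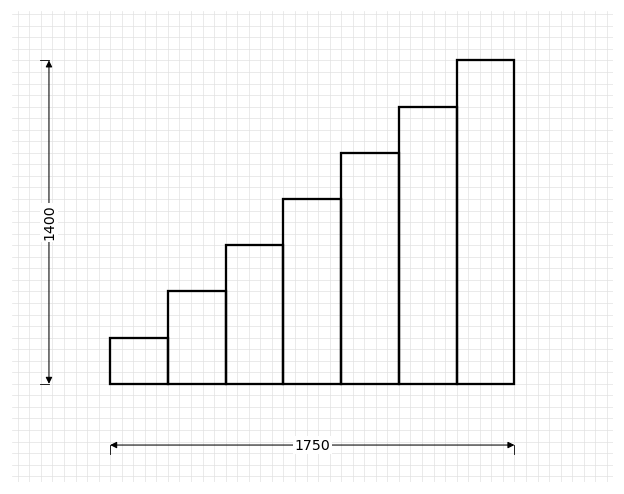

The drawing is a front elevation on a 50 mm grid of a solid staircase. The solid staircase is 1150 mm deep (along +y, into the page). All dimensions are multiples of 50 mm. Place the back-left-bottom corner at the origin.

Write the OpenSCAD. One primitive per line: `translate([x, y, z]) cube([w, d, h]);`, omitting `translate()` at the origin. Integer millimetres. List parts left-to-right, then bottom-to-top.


cube([250, 1150, 200]);
translate([250, 0, 0]) cube([250, 1150, 400]);
translate([500, 0, 0]) cube([250, 1150, 600]);
translate([750, 0, 0]) cube([250, 1150, 800]);
translate([1000, 0, 0]) cube([250, 1150, 1000]);
translate([1250, 0, 0]) cube([250, 1150, 1200]);
translate([1500, 0, 0]) cube([250, 1150, 1400]);


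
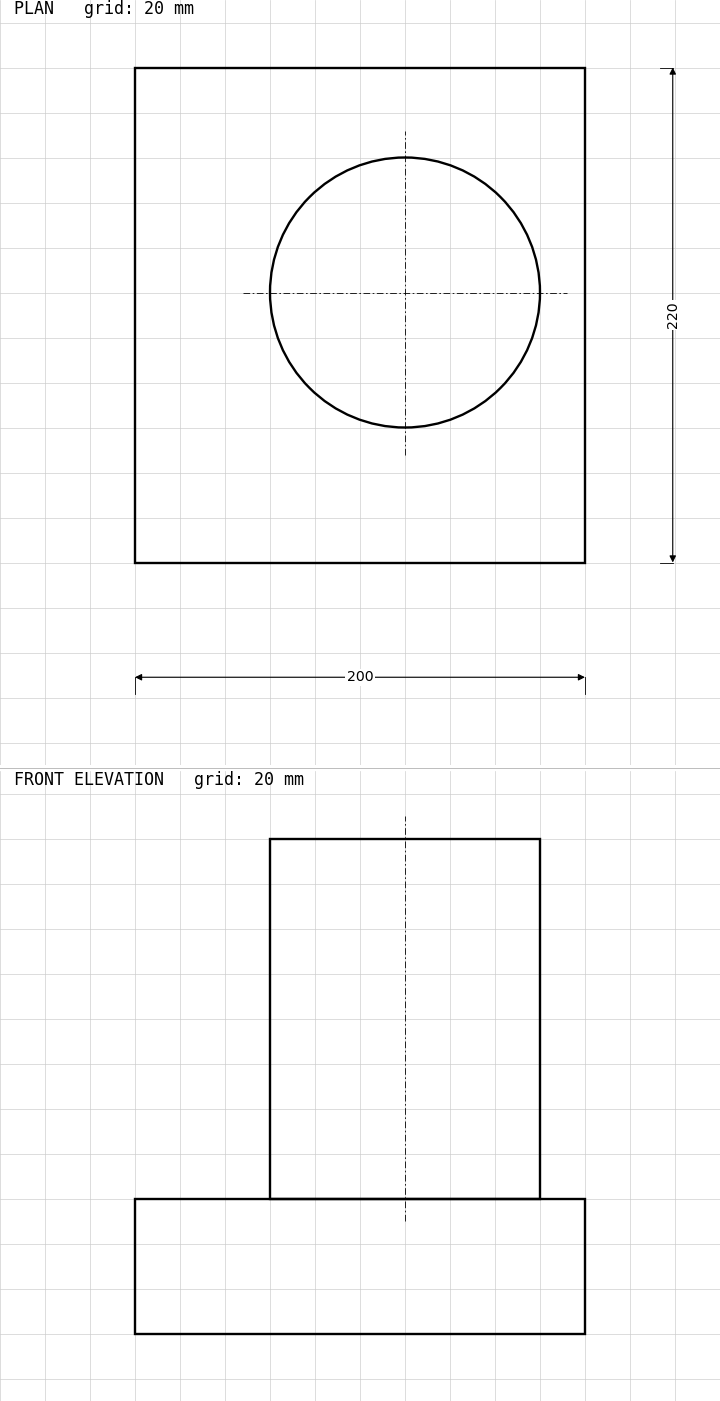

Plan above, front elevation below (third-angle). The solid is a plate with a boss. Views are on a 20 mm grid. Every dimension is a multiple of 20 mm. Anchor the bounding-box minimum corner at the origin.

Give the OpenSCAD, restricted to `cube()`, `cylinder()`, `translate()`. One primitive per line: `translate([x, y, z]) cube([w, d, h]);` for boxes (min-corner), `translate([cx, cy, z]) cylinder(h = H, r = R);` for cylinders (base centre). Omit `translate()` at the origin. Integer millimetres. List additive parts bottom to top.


cube([200, 220, 60]);
translate([120, 120, 60]) cylinder(h = 160, r = 60);


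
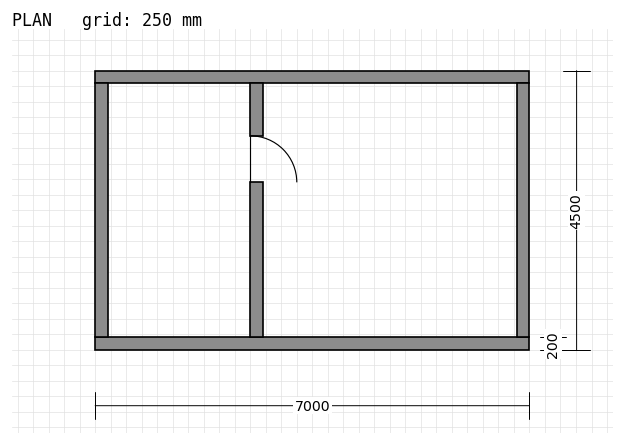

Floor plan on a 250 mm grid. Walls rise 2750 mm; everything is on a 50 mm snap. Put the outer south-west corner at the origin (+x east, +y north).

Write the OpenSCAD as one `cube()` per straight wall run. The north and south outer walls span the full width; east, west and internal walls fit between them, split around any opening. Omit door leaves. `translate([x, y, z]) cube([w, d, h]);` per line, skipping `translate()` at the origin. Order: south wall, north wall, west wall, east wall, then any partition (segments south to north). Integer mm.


cube([7000, 200, 2750]);
translate([0, 4300, 0]) cube([7000, 200, 2750]);
translate([0, 200, 0]) cube([200, 4100, 2750]);
translate([6800, 200, 0]) cube([200, 4100, 2750]);
translate([2500, 200, 0]) cube([200, 2500, 2750]);
translate([2500, 3450, 0]) cube([200, 850, 2750]);


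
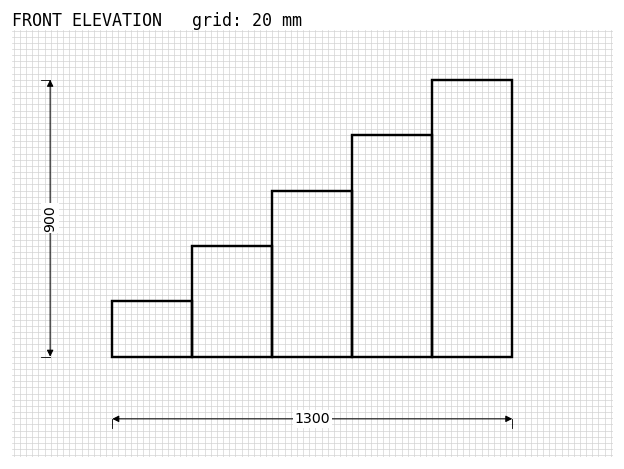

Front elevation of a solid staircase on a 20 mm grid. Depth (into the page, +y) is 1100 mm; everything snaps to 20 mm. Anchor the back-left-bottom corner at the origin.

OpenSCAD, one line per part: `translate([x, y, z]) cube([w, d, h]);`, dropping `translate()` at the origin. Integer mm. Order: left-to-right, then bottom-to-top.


cube([260, 1100, 180]);
translate([260, 0, 0]) cube([260, 1100, 360]);
translate([520, 0, 0]) cube([260, 1100, 540]);
translate([780, 0, 0]) cube([260, 1100, 720]);
translate([1040, 0, 0]) cube([260, 1100, 900]);
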